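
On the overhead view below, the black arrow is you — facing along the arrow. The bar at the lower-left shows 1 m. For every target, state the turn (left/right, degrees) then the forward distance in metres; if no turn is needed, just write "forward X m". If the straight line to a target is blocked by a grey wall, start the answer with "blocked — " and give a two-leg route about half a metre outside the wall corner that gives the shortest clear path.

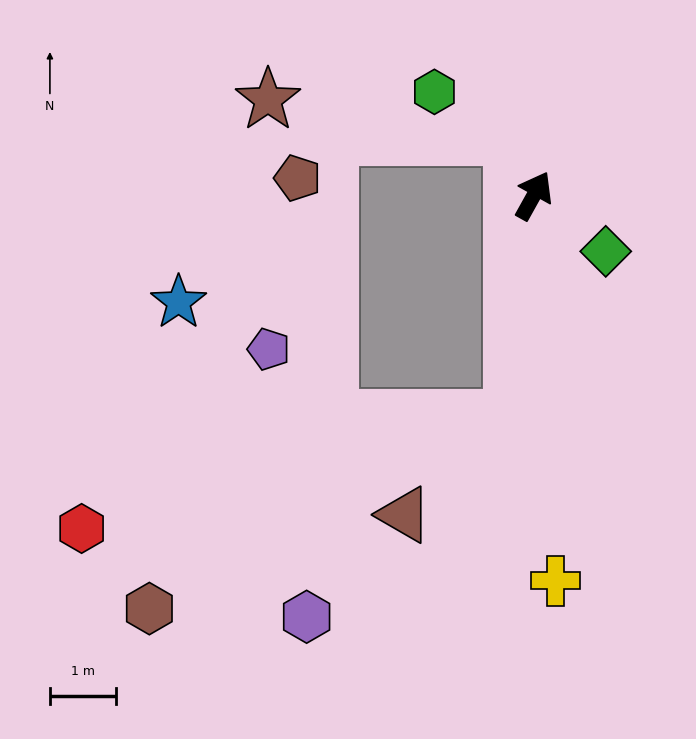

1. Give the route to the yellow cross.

turn right 148°, forward 5.8 m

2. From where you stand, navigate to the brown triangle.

blocked — turn right 157°, forward 3.4 m, then turn right 42°, forward 2.2 m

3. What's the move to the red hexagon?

blocked — turn right 157°, forward 3.4 m, then turn right 69°, forward 6.7 m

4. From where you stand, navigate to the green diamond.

turn right 99°, forward 1.4 m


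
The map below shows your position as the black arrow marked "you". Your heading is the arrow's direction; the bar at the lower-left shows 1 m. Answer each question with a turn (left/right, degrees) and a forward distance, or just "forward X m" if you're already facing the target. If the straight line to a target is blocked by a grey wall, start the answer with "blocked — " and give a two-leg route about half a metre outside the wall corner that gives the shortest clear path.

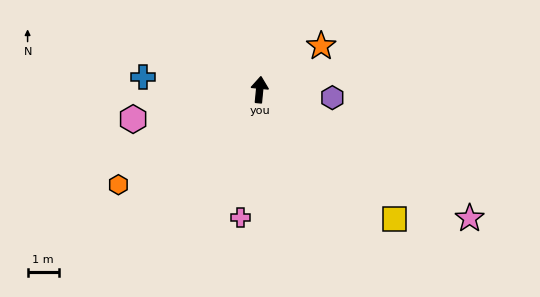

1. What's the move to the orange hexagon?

turn left 129°, forward 5.5 m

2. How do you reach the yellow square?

turn right 128°, forward 6.0 m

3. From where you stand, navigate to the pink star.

turn right 116°, forward 8.0 m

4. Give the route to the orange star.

turn right 49°, forward 2.4 m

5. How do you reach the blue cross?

turn left 89°, forward 3.8 m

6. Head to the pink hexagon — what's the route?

turn left 109°, forward 4.2 m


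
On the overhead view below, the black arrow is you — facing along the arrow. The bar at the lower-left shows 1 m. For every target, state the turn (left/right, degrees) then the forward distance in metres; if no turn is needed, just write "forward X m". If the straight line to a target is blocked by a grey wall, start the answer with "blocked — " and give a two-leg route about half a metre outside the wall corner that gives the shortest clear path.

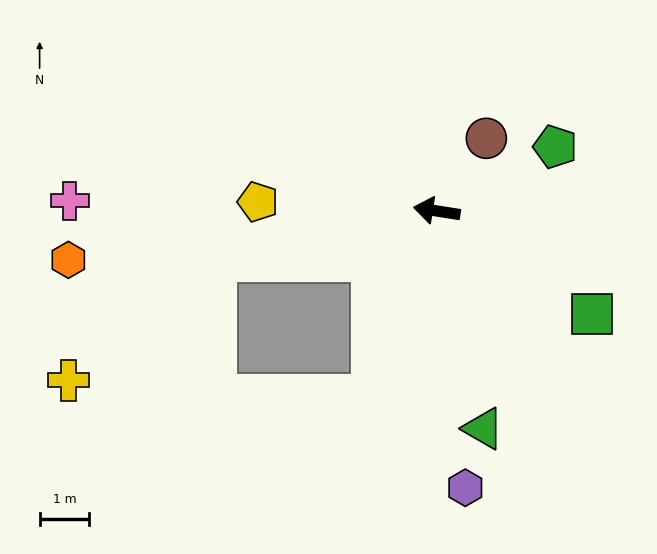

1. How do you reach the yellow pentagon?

turn left 6°, forward 3.6 m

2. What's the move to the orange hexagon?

turn left 17°, forward 7.5 m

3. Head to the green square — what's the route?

turn left 155°, forward 3.7 m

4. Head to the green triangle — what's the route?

turn left 111°, forward 4.5 m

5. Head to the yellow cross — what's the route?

blocked — turn left 22°, forward 4.6 m, then turn left 26°, forward 3.8 m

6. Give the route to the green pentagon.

turn right 143°, forward 2.7 m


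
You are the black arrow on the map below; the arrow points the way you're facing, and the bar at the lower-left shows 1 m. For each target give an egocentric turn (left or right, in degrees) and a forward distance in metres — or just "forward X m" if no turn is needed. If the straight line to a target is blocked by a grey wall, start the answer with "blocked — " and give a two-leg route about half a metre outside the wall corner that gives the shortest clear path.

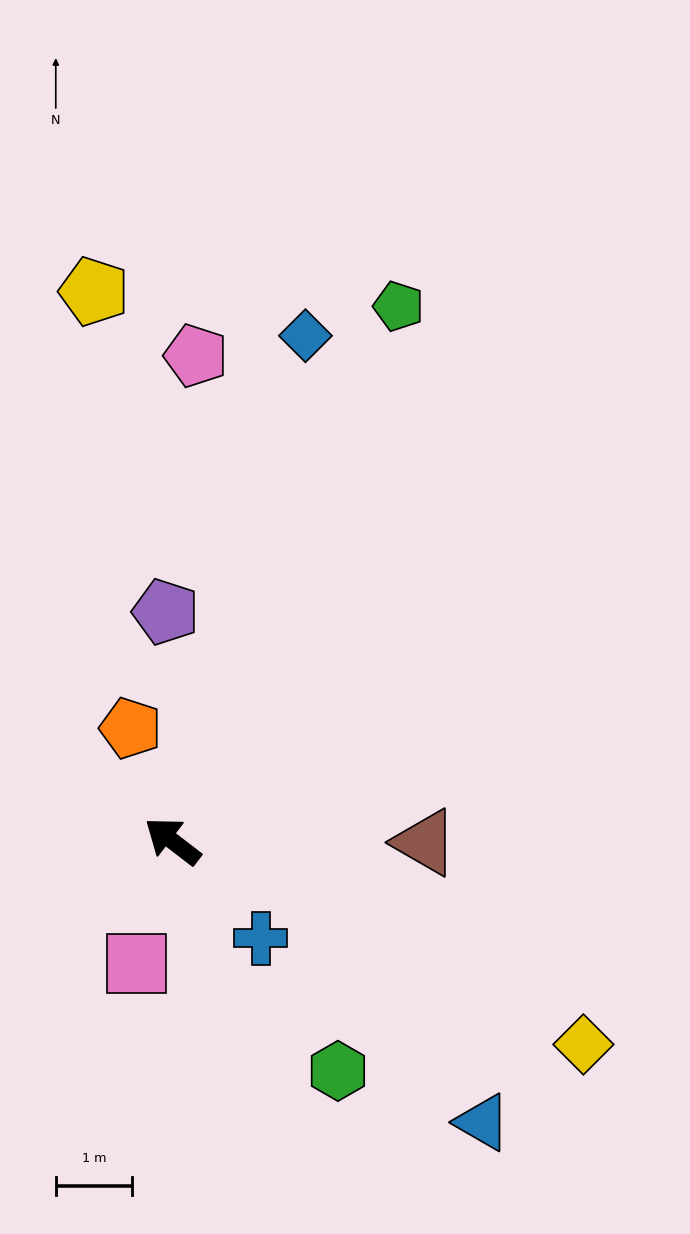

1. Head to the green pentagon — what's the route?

turn right 75°, forward 7.6 m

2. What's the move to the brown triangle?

turn right 143°, forward 3.3 m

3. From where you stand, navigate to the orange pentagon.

turn right 32°, forward 1.6 m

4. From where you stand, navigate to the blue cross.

turn left 170°, forward 1.7 m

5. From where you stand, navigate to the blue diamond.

turn right 67°, forward 6.9 m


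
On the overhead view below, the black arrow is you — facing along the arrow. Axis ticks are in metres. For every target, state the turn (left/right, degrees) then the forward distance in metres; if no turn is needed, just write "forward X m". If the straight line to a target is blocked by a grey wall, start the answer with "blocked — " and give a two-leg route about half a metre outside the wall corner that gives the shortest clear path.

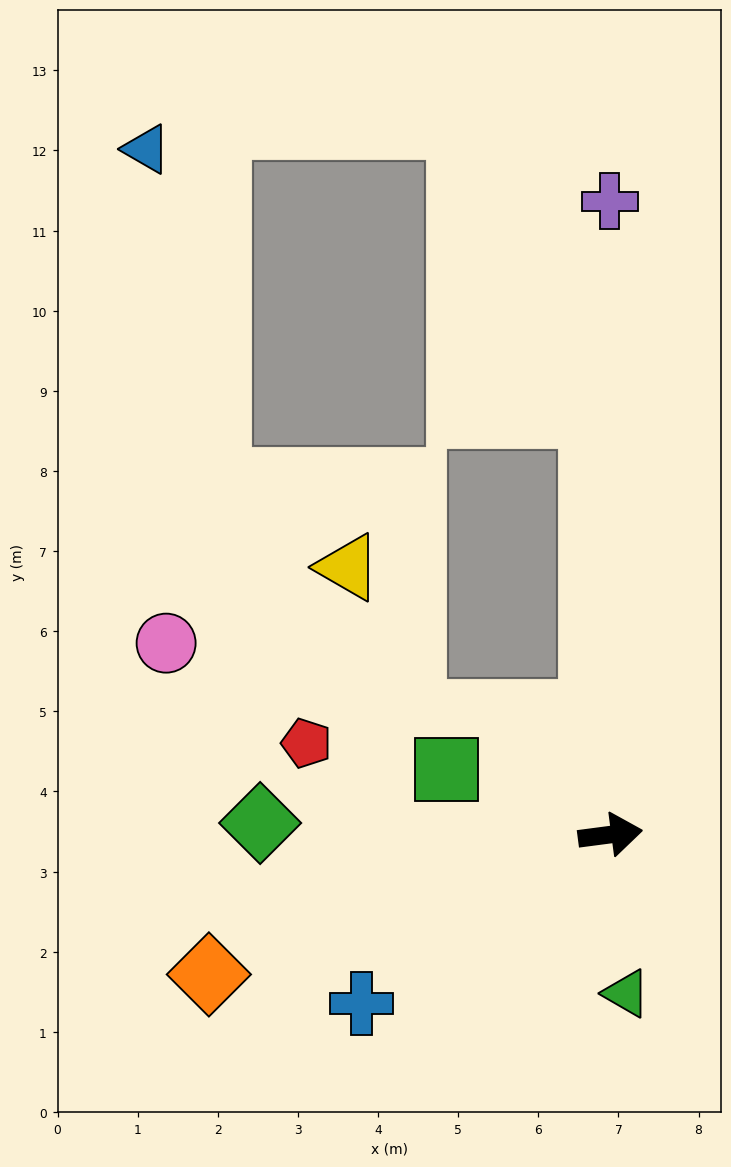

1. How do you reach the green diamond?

turn left 171°, forward 4.4 m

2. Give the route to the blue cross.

turn right 153°, forward 3.8 m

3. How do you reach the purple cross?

turn left 83°, forward 7.9 m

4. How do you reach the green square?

turn left 151°, forward 2.2 m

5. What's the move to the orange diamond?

turn right 168°, forward 5.3 m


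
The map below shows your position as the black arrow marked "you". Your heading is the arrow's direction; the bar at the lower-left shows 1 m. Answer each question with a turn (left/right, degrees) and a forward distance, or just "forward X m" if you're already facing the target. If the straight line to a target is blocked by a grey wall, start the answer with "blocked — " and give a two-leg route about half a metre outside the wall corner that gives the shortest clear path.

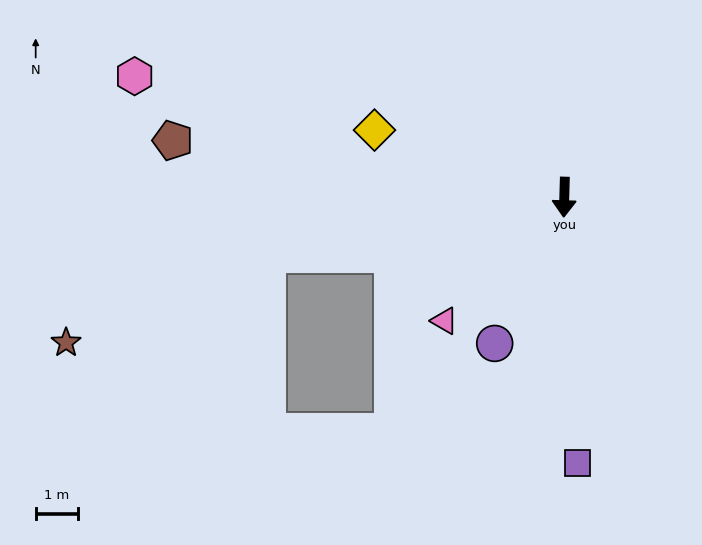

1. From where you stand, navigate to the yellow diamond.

turn right 108°, forward 4.8 m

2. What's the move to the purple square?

turn left 5°, forward 6.3 m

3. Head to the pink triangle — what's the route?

turn right 42°, forward 4.1 m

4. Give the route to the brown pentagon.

turn right 97°, forward 9.4 m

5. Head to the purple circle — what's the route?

turn right 24°, forward 3.8 m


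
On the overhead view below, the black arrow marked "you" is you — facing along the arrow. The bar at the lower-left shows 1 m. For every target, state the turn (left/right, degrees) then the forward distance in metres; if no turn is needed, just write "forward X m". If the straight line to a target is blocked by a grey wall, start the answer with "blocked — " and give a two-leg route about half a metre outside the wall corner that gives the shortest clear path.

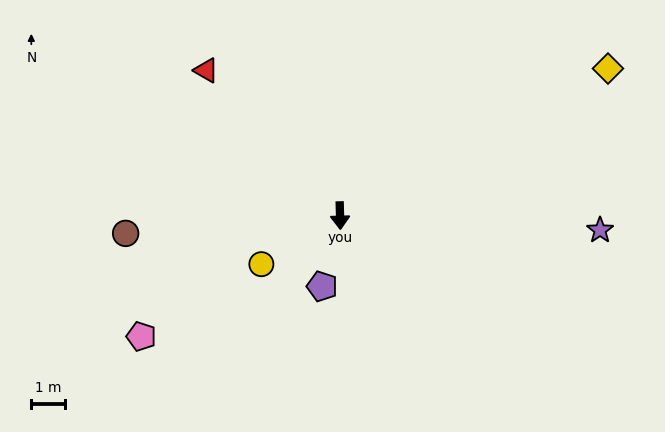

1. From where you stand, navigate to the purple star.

turn left 85°, forward 7.6 m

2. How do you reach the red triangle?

turn right 139°, forward 5.8 m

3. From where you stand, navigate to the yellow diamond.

turn left 117°, forward 9.0 m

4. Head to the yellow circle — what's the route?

turn right 60°, forward 2.7 m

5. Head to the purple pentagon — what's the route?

turn right 16°, forward 2.1 m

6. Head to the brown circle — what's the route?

turn right 87°, forward 6.3 m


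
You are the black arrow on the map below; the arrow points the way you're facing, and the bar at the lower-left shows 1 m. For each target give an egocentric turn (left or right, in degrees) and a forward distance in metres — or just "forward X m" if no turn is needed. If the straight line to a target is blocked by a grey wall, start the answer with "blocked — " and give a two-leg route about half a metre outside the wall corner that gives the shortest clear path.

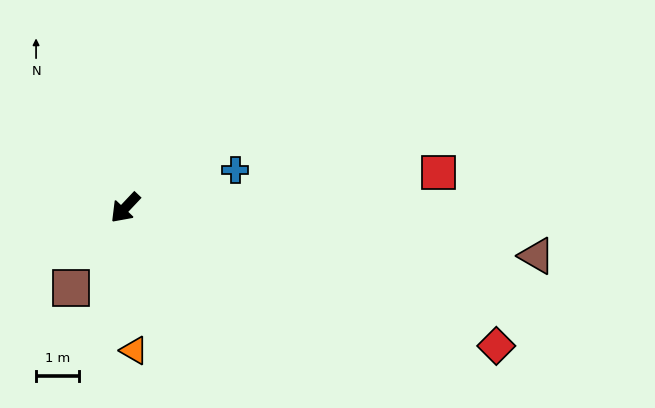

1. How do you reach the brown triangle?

turn left 127°, forward 9.7 m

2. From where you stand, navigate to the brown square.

turn left 9°, forward 2.3 m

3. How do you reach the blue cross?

turn left 152°, forward 2.7 m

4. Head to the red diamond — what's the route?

turn left 113°, forward 9.2 m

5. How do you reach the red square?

turn left 140°, forward 7.4 m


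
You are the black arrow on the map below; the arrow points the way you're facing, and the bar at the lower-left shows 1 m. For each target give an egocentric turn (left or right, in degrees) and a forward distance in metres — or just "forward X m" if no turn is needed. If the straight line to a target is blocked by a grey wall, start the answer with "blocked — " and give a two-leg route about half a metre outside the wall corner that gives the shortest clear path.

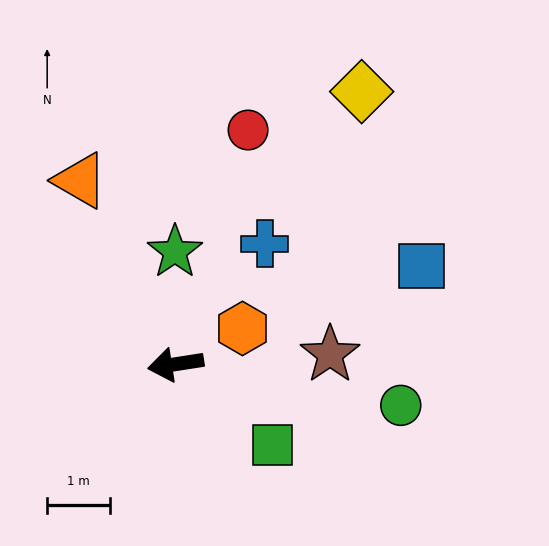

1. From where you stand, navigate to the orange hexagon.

turn right 161°, forward 1.2 m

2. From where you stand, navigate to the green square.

turn left 131°, forward 2.0 m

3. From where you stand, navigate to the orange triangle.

turn right 71°, forward 3.3 m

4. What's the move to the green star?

turn right 99°, forward 1.8 m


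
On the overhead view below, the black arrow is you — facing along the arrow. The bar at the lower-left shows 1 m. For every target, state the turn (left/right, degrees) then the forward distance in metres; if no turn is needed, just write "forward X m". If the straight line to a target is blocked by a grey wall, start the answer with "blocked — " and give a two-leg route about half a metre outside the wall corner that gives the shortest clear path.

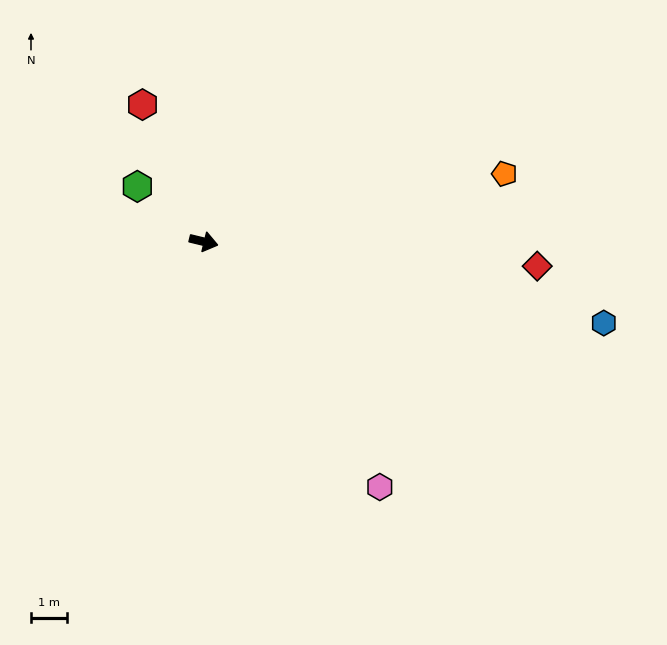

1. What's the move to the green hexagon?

turn left 154°, forward 2.4 m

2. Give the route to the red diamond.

turn left 9°, forward 9.2 m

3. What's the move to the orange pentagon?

turn left 26°, forward 8.5 m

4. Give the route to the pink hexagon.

turn right 41°, forward 8.3 m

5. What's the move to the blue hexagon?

turn left 2°, forward 11.2 m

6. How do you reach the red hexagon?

turn left 128°, forward 4.1 m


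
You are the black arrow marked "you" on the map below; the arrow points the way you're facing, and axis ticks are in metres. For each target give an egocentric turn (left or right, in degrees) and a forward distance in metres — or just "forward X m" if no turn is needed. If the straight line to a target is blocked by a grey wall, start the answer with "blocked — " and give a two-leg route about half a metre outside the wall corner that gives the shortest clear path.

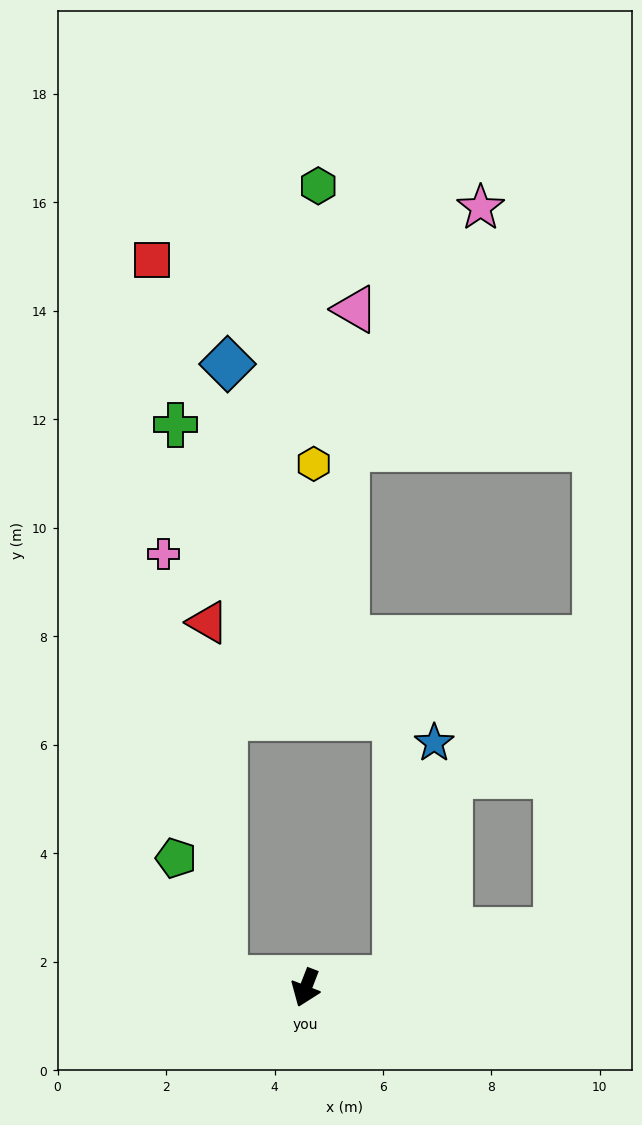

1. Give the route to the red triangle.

blocked — turn right 76°, forward 1.5 m, then turn right 80°, forward 6.6 m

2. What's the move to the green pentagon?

blocked — turn right 76°, forward 1.5 m, then turn right 61°, forward 2.4 m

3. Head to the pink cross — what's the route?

blocked — turn right 76°, forward 1.5 m, then turn right 75°, forward 7.9 m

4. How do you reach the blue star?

blocked — turn left 117°, forward 1.7 m, then turn left 75°, forward 4.4 m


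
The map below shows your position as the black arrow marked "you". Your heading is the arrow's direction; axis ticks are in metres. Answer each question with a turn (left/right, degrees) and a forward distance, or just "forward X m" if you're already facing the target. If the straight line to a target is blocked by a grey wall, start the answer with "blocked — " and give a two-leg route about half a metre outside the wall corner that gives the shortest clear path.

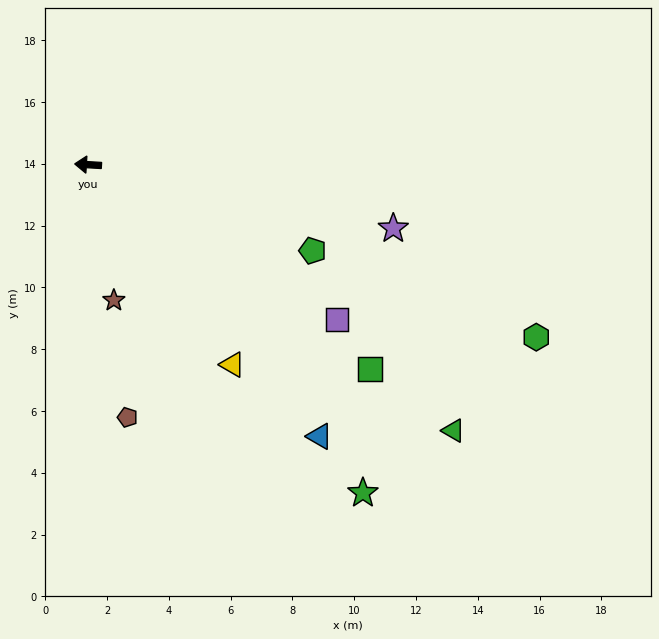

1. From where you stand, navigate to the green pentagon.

turn left 162°, forward 7.8 m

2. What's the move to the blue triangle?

turn left 134°, forward 11.6 m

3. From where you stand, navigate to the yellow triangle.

turn left 129°, forward 8.0 m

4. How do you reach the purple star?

turn left 172°, forward 10.1 m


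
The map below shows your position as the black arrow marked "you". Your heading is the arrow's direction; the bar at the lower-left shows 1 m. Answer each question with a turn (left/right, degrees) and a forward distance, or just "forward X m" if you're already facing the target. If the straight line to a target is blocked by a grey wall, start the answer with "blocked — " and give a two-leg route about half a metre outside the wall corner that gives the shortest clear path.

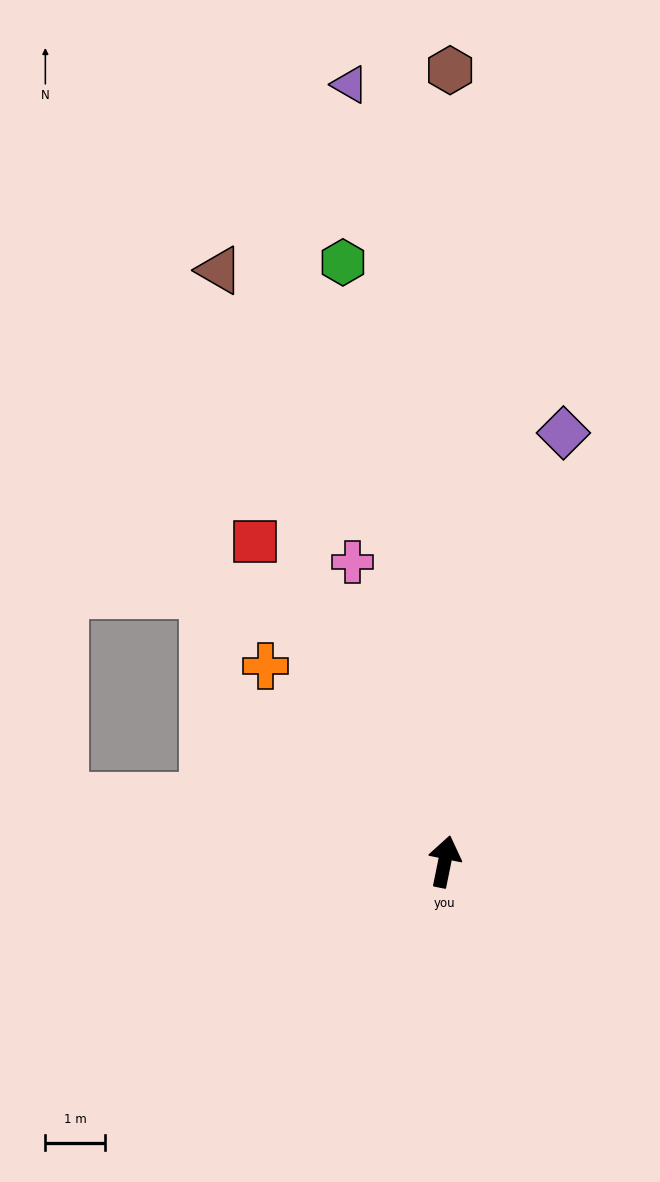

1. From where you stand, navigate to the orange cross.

turn left 54°, forward 4.4 m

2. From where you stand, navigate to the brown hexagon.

turn left 11°, forward 13.2 m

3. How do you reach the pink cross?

turn left 29°, forward 5.2 m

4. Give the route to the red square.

turn left 42°, forward 6.2 m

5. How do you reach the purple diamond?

turn right 4°, forward 7.4 m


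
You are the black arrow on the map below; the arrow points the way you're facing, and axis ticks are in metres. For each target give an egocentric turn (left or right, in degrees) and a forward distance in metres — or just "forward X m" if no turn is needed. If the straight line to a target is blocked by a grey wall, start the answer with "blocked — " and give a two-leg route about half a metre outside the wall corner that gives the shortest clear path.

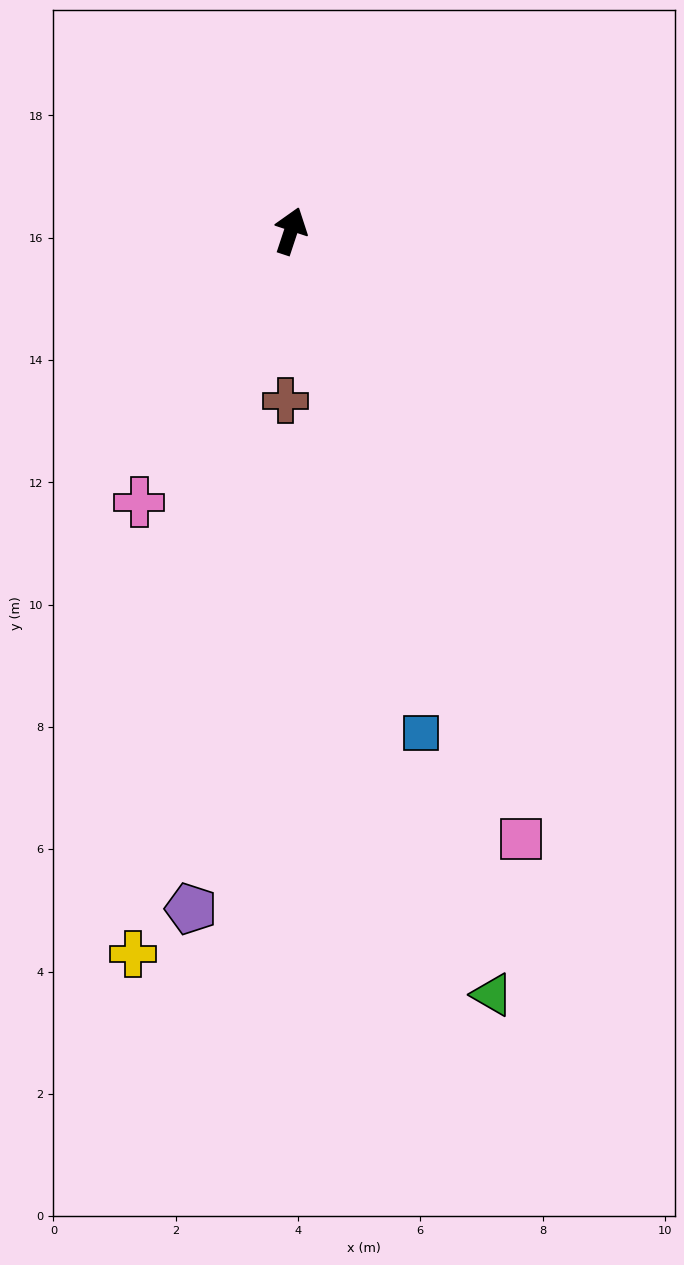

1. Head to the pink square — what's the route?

turn right 141°, forward 10.6 m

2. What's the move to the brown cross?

turn right 164°, forward 2.8 m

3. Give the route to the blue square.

turn right 147°, forward 8.5 m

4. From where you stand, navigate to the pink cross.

turn left 169°, forward 5.1 m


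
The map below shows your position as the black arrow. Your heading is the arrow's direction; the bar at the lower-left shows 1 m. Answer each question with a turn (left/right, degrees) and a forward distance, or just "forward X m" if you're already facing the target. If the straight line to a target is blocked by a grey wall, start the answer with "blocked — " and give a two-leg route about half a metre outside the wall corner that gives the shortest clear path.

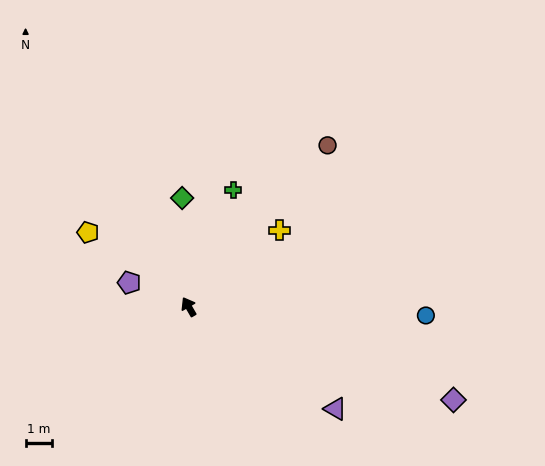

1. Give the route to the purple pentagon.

turn left 38°, forward 2.4 m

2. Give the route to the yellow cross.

turn right 80°, forward 4.5 m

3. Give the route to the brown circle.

turn right 71°, forward 8.0 m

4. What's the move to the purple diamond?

turn right 140°, forward 10.6 m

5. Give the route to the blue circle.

turn right 122°, forward 8.9 m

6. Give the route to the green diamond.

turn right 27°, forward 4.1 m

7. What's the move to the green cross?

turn right 51°, forward 4.7 m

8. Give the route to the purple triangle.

turn right 155°, forward 6.7 m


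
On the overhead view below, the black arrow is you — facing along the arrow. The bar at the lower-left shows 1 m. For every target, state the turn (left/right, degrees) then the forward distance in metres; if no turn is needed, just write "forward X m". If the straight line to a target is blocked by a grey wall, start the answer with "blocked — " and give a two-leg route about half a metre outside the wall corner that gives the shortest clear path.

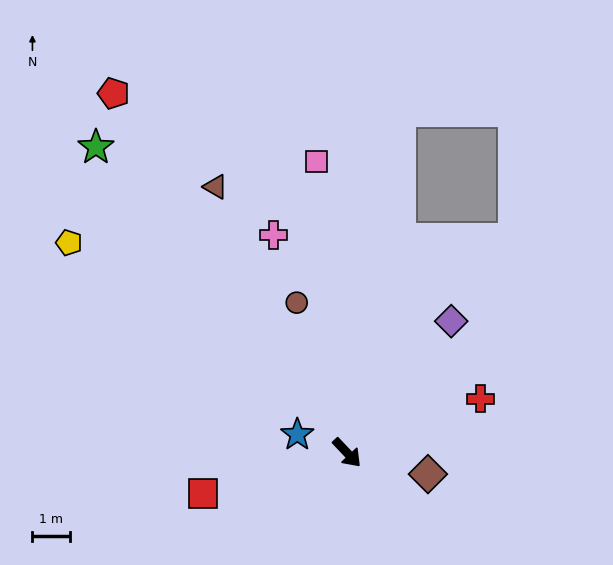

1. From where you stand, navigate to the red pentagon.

turn left 170°, forward 11.4 m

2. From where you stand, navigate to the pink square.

turn left 143°, forward 7.8 m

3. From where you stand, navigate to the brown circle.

turn left 155°, forward 4.2 m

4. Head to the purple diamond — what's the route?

turn left 98°, forward 4.5 m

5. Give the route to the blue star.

turn right 153°, forward 1.4 m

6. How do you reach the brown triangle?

turn left 163°, forward 7.9 m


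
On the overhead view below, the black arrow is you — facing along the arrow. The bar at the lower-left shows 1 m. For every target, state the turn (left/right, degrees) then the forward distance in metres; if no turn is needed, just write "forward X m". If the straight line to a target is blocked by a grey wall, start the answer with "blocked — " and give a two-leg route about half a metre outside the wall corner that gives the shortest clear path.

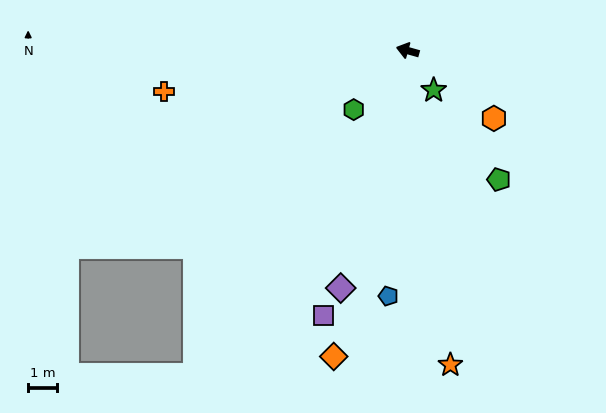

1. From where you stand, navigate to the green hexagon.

turn left 63°, forward 2.7 m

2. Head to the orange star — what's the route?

turn left 113°, forward 10.8 m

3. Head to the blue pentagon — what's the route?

turn left 101°, forward 8.4 m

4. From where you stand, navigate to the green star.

turn left 139°, forward 1.6 m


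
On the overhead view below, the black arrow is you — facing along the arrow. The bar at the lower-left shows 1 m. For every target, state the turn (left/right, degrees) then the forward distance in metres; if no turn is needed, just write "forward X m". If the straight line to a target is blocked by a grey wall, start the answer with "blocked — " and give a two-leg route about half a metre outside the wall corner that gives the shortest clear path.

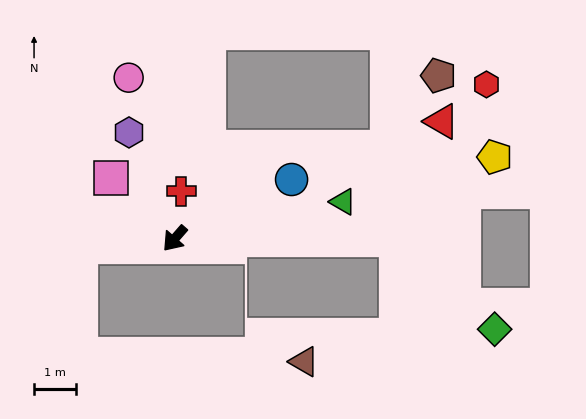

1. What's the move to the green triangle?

turn left 143°, forward 4.1 m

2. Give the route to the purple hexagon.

turn right 116°, forward 2.8 m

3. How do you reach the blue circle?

turn left 158°, forward 3.1 m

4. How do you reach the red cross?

turn right 147°, forward 1.1 m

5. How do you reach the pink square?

turn right 92°, forward 2.1 m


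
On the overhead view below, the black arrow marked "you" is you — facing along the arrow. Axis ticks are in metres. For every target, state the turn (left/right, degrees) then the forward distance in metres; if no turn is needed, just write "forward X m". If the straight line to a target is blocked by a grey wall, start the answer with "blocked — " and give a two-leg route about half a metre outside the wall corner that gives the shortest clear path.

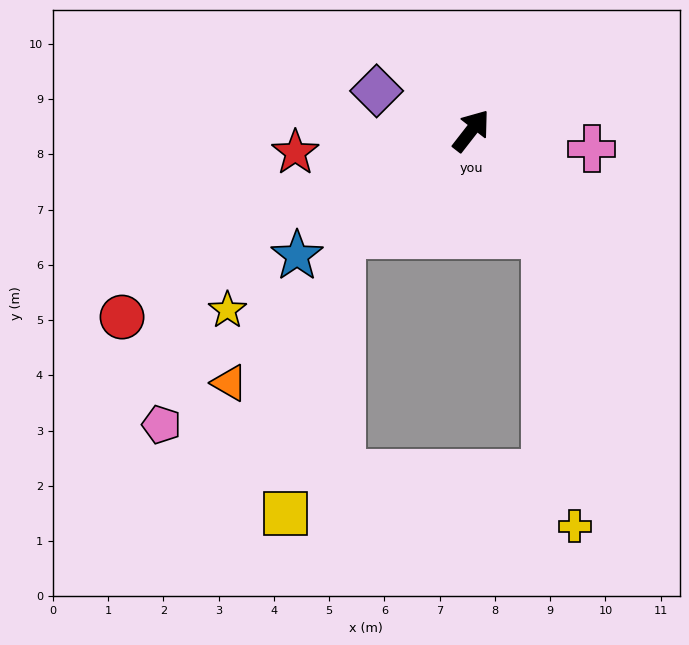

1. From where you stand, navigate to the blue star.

turn left 164°, forward 3.9 m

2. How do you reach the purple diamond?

turn left 105°, forward 1.9 m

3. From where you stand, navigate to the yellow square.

blocked — turn left 167°, forward 3.0 m, then turn left 40°, forward 5.1 m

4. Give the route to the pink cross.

turn right 61°, forward 2.2 m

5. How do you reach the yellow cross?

blocked — turn right 107°, forward 2.3 m, then turn right 29°, forward 5.3 m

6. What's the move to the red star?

turn left 135°, forward 3.2 m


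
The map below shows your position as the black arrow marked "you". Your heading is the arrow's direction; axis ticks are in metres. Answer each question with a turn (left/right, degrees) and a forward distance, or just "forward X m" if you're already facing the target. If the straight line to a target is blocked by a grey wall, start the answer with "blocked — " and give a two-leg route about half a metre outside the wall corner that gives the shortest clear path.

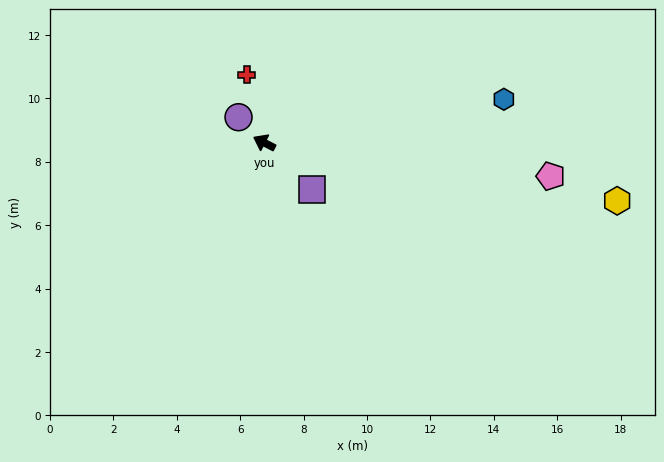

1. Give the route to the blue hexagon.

turn right 143°, forward 7.7 m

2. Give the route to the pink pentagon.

turn right 159°, forward 9.1 m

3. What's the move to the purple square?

turn left 163°, forward 2.1 m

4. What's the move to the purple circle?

turn right 18°, forward 1.1 m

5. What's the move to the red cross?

turn right 48°, forward 2.2 m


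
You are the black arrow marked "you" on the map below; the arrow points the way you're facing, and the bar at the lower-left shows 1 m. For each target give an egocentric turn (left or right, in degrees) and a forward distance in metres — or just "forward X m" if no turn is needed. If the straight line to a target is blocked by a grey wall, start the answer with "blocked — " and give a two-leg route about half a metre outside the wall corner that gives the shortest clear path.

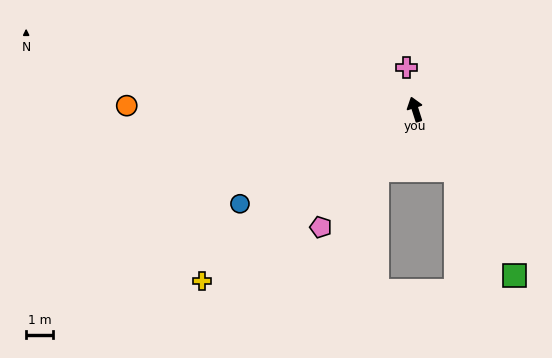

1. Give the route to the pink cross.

turn right 6°, forward 1.6 m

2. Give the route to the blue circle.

turn left 101°, forward 7.3 m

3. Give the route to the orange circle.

turn left 72°, forward 10.6 m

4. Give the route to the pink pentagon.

turn left 124°, forward 5.5 m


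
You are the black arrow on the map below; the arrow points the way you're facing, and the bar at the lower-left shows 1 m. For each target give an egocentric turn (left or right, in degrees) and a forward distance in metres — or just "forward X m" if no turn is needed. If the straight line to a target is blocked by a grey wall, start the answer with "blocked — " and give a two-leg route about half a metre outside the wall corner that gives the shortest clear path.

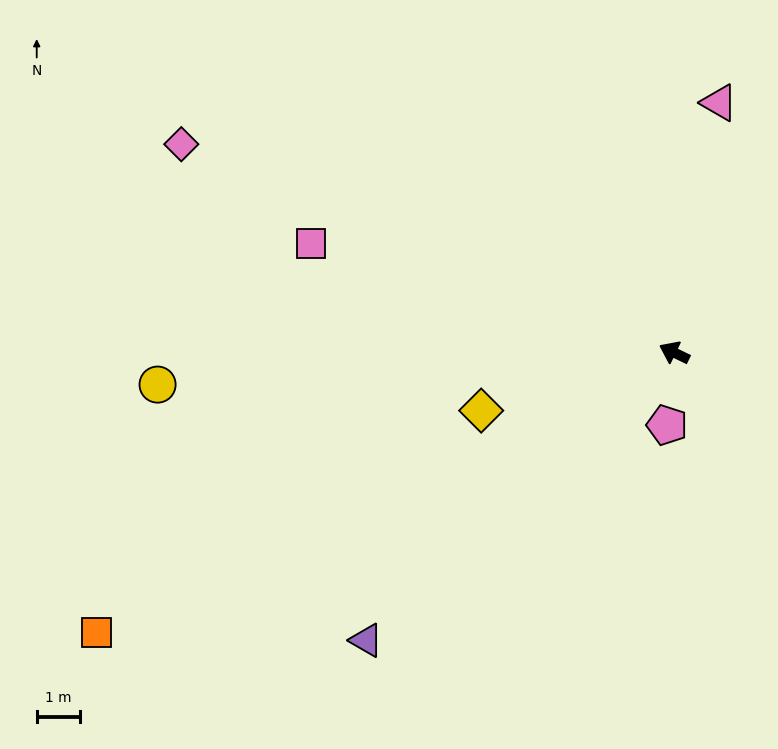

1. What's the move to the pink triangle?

turn right 74°, forward 5.9 m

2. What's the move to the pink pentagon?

turn left 110°, forward 1.7 m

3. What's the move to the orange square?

turn left 52°, forward 15.0 m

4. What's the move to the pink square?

turn left 9°, forward 8.8 m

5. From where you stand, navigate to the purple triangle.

turn left 69°, forward 9.8 m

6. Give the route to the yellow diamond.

turn left 42°, forward 4.7 m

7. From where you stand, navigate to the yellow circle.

turn left 29°, forward 12.1 m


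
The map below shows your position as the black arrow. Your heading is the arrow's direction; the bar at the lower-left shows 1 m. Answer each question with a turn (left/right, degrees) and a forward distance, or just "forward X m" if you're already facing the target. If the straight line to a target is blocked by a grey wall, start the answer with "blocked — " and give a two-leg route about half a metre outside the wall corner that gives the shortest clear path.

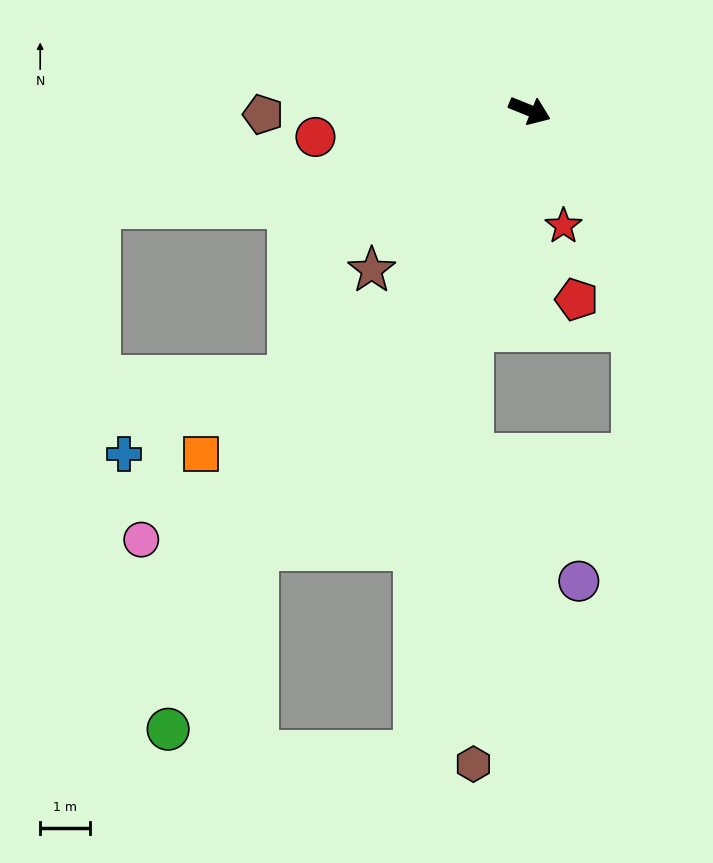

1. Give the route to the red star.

turn right 52°, forward 2.4 m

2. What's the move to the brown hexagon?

blocked — turn right 83°, forward 4.5 m, then turn left 15°, forward 8.6 m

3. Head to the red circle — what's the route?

turn right 151°, forward 4.3 m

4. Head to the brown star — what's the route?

turn right 113°, forward 4.5 m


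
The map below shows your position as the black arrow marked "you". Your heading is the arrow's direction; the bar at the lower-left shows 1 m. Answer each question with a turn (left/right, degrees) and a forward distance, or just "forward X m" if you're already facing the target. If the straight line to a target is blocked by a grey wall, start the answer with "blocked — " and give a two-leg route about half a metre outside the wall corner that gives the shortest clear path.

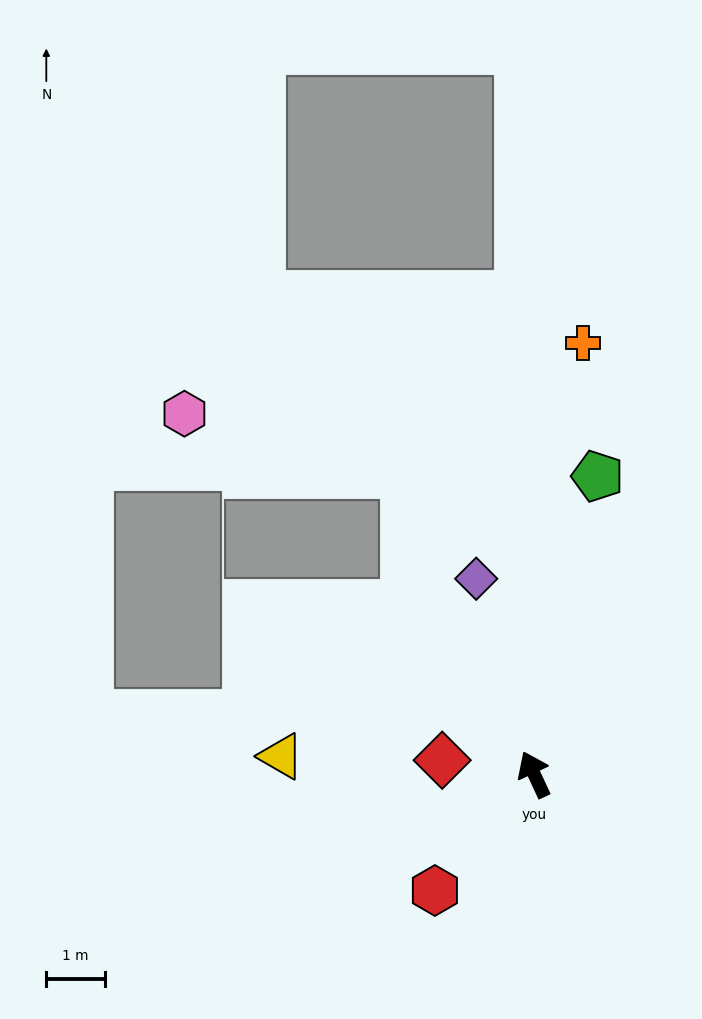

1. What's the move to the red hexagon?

turn left 114°, forward 2.6 m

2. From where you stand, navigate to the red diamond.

turn left 56°, forward 1.6 m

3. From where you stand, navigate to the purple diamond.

turn right 8°, forward 3.5 m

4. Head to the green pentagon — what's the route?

turn right 37°, forward 5.2 m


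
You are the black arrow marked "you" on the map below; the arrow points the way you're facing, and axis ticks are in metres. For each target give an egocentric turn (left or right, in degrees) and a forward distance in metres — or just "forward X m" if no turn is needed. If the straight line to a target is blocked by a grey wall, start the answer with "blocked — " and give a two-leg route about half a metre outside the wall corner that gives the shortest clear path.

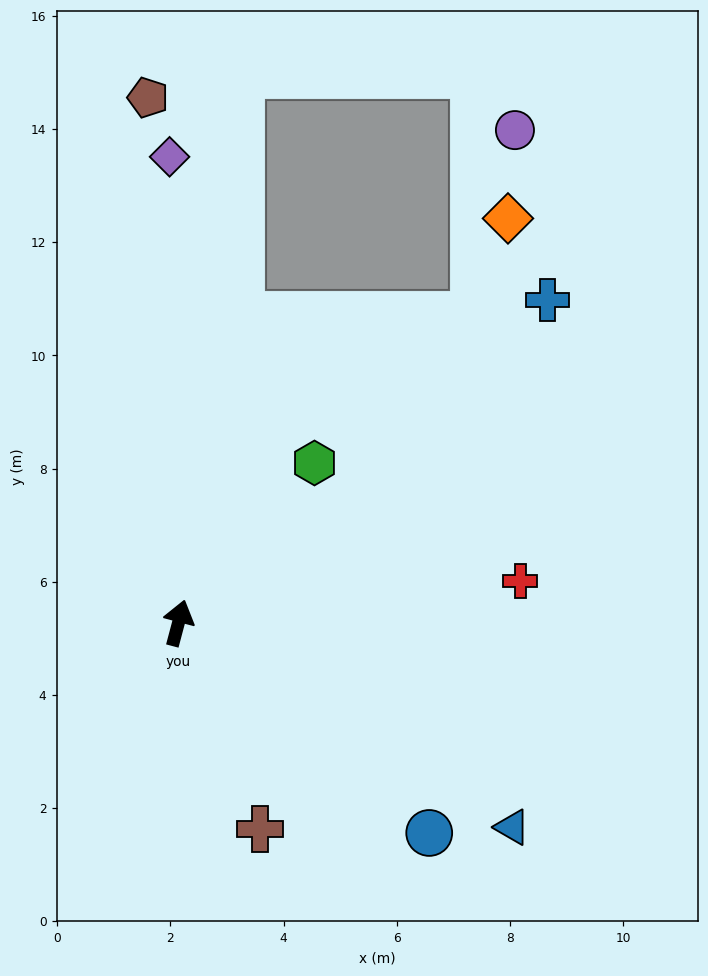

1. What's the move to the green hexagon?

turn right 26°, forward 3.7 m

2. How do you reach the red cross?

turn right 68°, forward 6.1 m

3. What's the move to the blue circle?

turn right 115°, forward 5.8 m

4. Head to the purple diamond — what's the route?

turn left 16°, forward 8.2 m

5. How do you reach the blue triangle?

turn right 107°, forward 6.9 m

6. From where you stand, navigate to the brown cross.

turn right 144°, forward 3.9 m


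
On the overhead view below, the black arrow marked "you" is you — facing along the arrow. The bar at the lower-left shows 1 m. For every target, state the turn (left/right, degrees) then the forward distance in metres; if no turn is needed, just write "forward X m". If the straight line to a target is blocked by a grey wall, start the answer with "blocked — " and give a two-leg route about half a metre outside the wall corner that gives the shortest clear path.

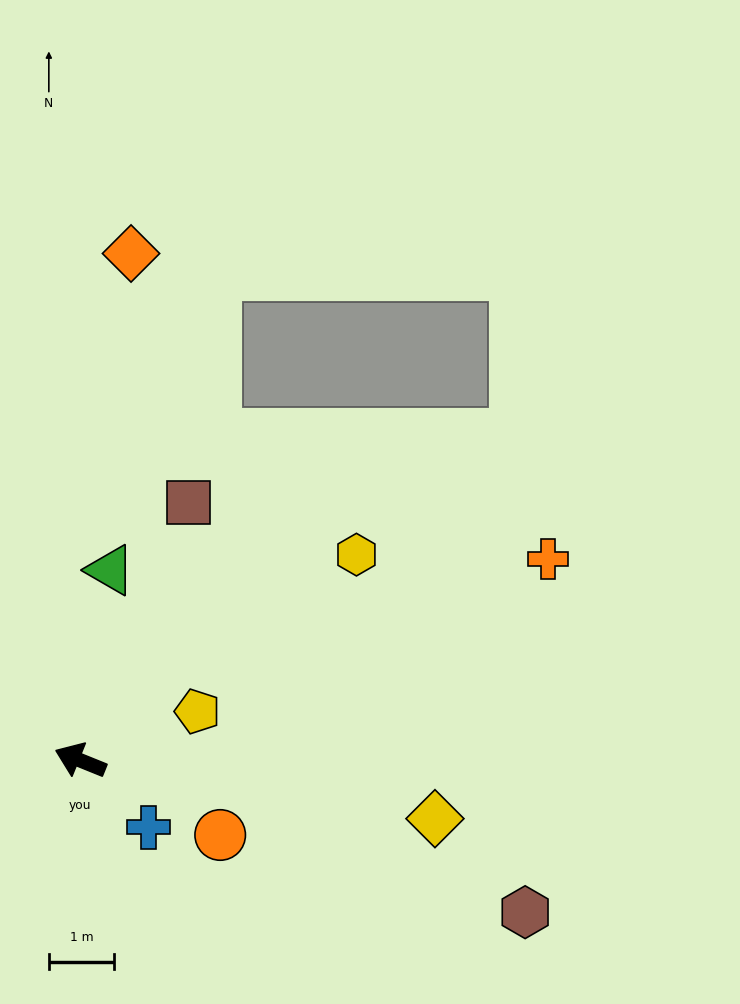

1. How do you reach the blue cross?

turn left 158°, forward 1.5 m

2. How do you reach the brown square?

turn right 91°, forward 4.3 m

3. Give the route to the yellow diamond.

turn right 167°, forward 5.5 m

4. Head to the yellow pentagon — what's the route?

turn right 135°, forward 2.0 m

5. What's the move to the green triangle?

turn right 77°, forward 3.0 m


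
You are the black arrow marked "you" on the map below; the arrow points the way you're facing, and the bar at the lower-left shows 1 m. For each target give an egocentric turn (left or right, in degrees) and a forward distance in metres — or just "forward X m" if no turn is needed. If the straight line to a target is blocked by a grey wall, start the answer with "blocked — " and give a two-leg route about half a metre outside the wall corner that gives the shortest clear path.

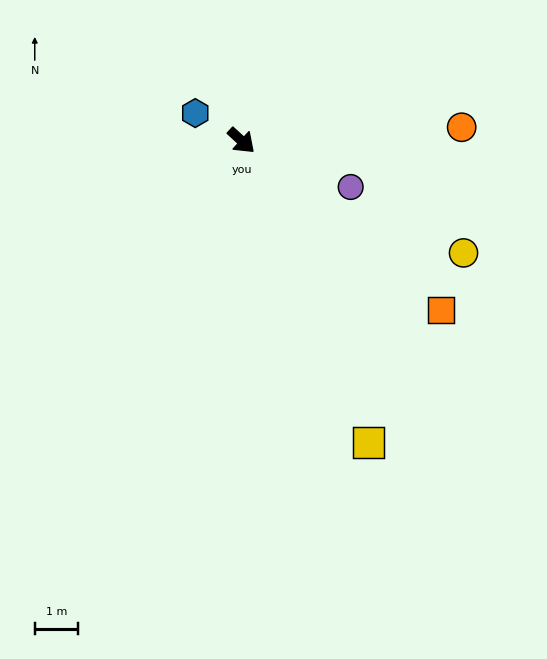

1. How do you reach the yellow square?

turn right 25°, forward 7.6 m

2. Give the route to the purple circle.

turn left 20°, forward 2.8 m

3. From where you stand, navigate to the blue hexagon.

turn right 168°, forward 1.3 m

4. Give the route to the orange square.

turn left 2°, forward 6.1 m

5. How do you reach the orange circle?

turn left 46°, forward 5.1 m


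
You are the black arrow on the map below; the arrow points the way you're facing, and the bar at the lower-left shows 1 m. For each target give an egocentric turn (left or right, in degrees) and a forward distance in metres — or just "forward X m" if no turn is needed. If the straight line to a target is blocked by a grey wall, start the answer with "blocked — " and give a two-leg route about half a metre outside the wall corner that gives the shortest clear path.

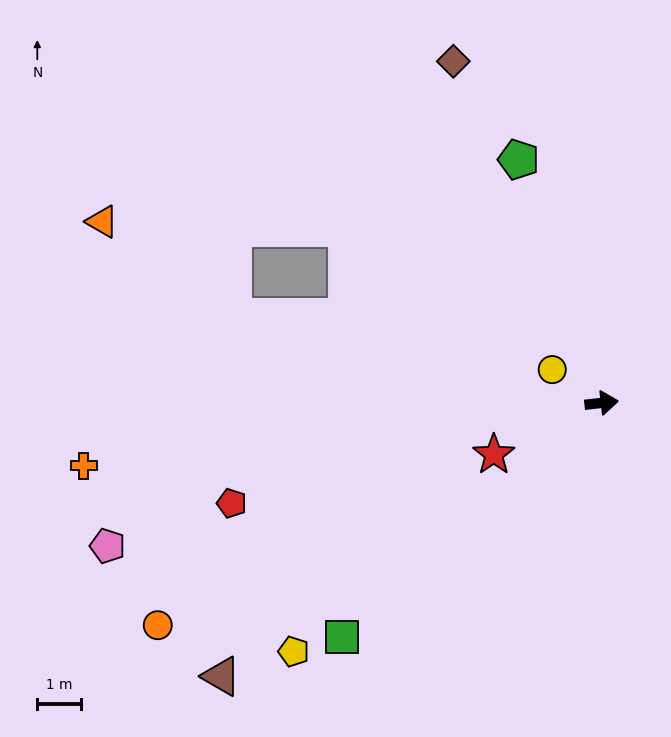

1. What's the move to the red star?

turn right 161°, forward 2.7 m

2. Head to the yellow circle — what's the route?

turn left 140°, forward 1.4 m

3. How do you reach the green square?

turn right 144°, forward 7.9 m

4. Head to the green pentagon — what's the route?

turn left 102°, forward 5.8 m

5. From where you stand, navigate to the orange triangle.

blocked — turn left 161°, forward 8.6 m, then turn right 24°, forward 3.7 m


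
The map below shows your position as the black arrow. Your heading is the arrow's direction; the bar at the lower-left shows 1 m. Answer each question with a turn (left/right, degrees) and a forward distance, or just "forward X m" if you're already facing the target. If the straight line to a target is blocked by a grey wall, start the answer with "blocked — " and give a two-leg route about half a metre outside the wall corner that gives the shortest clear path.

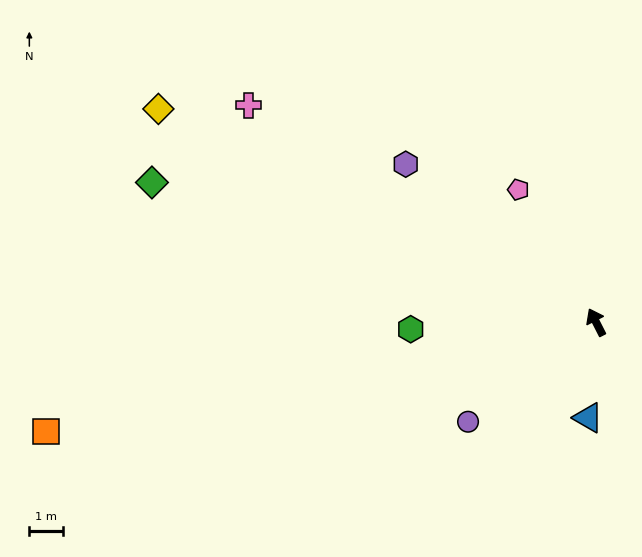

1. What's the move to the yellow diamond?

turn left 37°, forward 14.5 m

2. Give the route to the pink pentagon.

turn left 3°, forward 4.6 m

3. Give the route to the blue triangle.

turn left 148°, forward 2.9 m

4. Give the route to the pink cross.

turn left 31°, forward 12.2 m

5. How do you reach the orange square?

turn left 74°, forward 16.7 m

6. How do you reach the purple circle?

turn left 101°, forward 4.8 m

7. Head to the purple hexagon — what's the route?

turn left 23°, forward 7.4 m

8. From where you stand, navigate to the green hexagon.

turn left 65°, forward 5.5 m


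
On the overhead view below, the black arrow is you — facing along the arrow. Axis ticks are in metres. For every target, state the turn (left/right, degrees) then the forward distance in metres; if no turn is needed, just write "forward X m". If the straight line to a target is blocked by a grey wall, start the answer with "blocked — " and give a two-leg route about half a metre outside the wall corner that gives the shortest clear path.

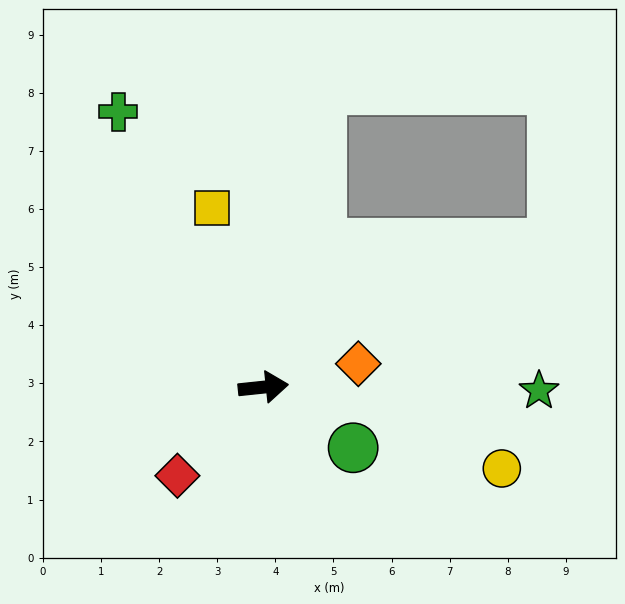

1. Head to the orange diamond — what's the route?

turn left 8°, forward 1.7 m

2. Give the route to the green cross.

turn left 112°, forward 5.4 m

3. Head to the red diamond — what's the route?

turn right 140°, forward 2.1 m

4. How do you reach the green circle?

turn right 40°, forward 1.9 m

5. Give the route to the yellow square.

turn left 100°, forward 3.2 m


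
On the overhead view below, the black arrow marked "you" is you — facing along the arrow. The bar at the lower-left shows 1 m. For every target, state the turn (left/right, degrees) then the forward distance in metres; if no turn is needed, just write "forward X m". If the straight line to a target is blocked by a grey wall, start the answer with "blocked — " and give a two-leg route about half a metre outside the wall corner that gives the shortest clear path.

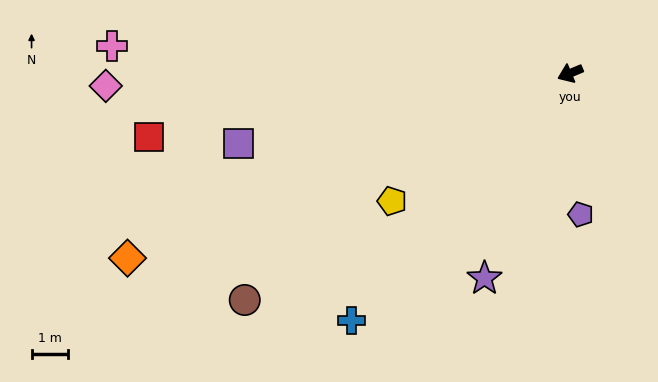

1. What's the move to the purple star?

turn left 45°, forward 6.2 m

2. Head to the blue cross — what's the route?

turn left 26°, forward 9.2 m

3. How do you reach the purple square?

turn right 11°, forward 9.4 m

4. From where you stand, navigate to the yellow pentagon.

turn left 13°, forward 6.1 m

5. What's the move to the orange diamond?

forward 13.3 m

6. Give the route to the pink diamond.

turn right 21°, forward 12.9 m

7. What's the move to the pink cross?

turn right 26°, forward 12.7 m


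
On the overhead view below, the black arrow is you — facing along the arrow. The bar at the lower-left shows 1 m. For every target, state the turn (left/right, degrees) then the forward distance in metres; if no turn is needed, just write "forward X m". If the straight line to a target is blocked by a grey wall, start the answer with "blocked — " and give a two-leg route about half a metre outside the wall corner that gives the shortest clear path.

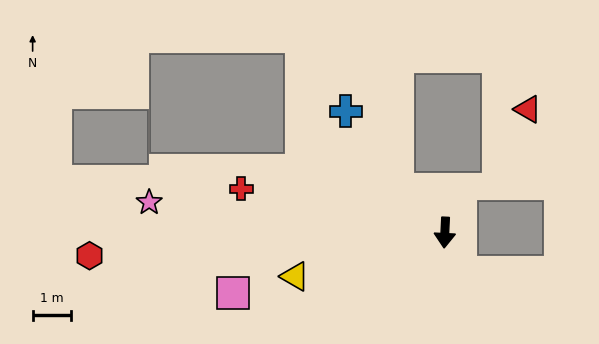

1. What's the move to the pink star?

turn right 93°, forward 7.8 m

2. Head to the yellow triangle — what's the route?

turn right 71°, forward 4.1 m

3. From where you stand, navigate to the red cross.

turn right 99°, forward 5.5 m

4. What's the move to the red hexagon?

turn right 84°, forward 9.4 m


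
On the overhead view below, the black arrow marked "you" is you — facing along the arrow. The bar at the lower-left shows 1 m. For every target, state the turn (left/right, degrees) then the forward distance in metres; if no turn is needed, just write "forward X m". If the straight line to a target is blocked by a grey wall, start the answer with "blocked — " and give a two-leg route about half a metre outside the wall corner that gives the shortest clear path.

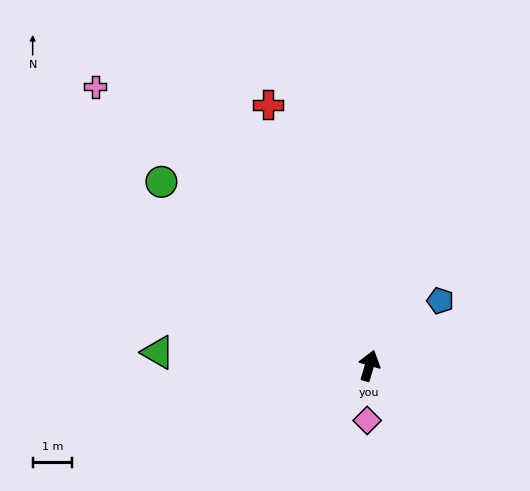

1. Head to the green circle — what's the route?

turn left 65°, forward 7.0 m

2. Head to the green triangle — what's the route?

turn left 103°, forward 5.4 m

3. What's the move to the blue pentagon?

turn right 31°, forward 2.4 m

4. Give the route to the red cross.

turn left 38°, forward 7.1 m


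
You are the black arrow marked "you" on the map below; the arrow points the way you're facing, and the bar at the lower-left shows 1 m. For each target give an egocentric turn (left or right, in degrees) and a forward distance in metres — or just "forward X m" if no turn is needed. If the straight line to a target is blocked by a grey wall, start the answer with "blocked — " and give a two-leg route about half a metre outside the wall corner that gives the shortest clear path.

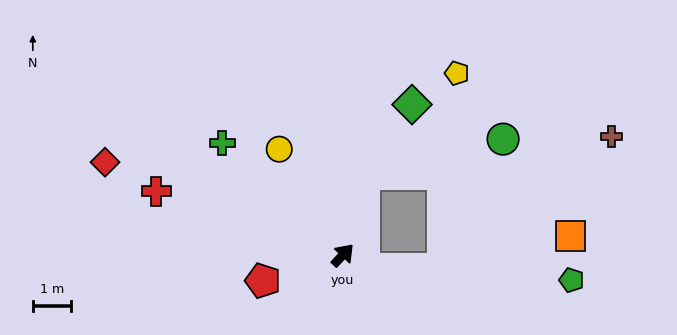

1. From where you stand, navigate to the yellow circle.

turn left 74°, forward 3.3 m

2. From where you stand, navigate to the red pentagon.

turn left 151°, forward 2.2 m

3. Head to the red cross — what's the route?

turn left 114°, forward 5.2 m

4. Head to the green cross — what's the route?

turn left 90°, forward 4.4 m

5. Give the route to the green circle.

blocked — turn left 29°, forward 2.2 m, then turn right 62°, forward 3.8 m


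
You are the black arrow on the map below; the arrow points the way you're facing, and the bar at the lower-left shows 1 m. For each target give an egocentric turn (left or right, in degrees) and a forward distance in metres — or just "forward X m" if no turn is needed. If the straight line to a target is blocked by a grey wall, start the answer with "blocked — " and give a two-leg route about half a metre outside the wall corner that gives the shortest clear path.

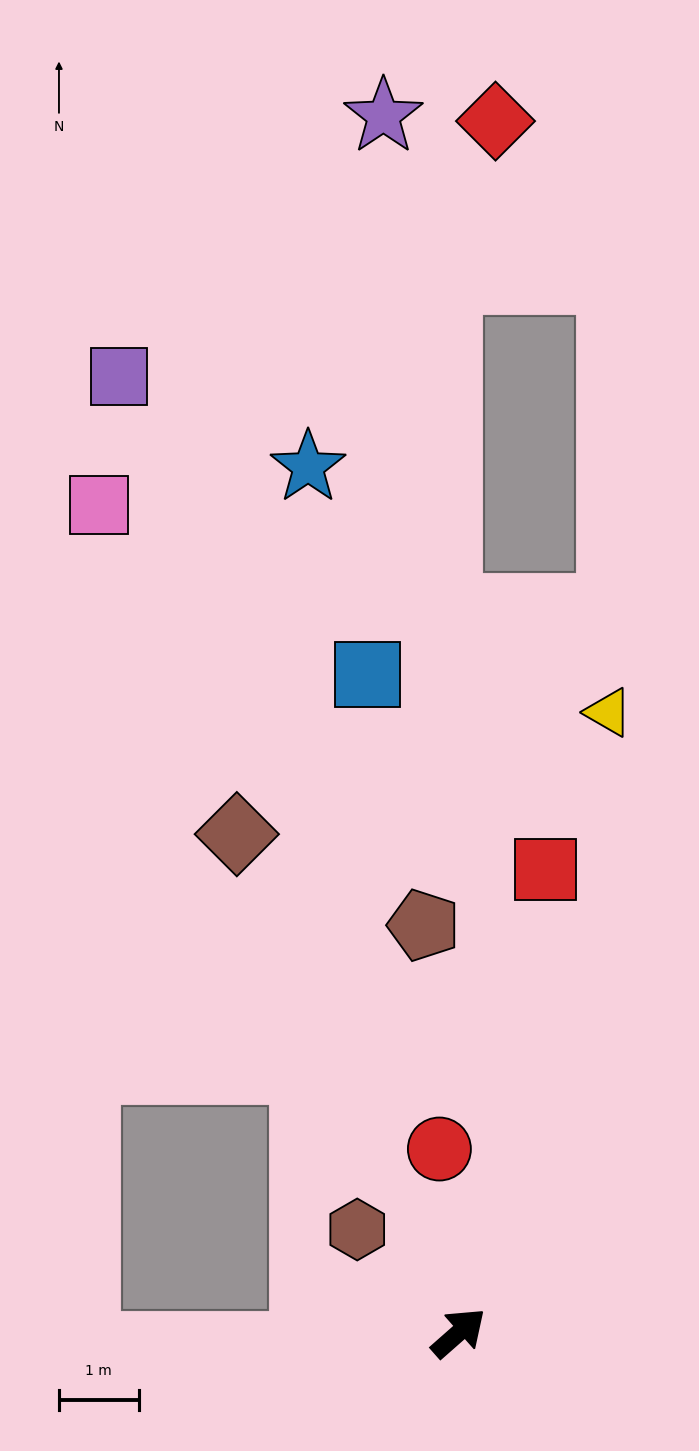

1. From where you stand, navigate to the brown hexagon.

turn left 93°, forward 1.8 m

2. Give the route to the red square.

turn left 38°, forward 5.9 m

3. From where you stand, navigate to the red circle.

turn left 55°, forward 2.3 m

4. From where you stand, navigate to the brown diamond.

turn left 73°, forward 6.8 m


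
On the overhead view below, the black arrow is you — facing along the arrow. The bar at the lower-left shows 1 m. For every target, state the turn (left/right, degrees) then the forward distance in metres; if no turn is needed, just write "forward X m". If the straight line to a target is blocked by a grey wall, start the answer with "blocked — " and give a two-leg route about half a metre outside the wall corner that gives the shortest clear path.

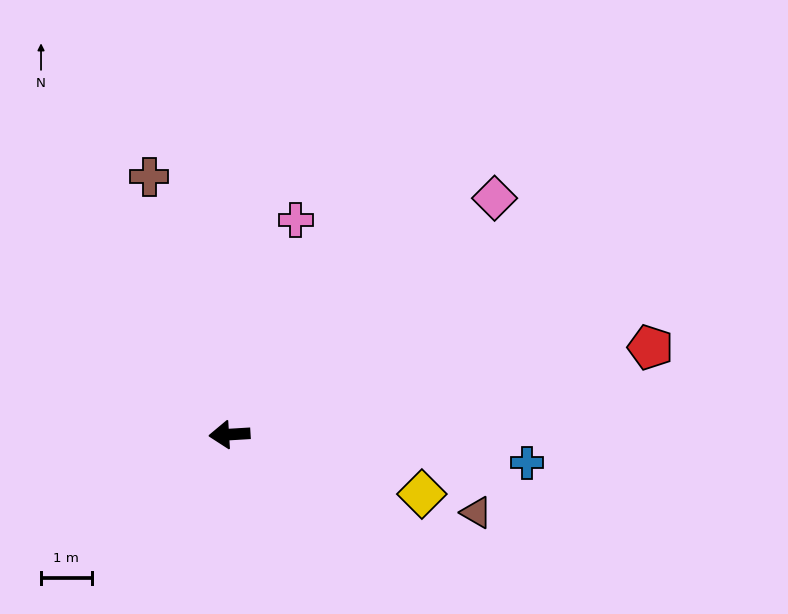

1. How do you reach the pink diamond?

turn right 142°, forward 7.0 m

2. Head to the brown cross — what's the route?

turn right 76°, forward 5.3 m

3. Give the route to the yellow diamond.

turn left 159°, forward 4.0 m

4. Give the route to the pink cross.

turn right 111°, forward 4.4 m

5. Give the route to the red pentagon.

turn right 172°, forward 8.5 m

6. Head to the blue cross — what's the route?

turn left 171°, forward 5.9 m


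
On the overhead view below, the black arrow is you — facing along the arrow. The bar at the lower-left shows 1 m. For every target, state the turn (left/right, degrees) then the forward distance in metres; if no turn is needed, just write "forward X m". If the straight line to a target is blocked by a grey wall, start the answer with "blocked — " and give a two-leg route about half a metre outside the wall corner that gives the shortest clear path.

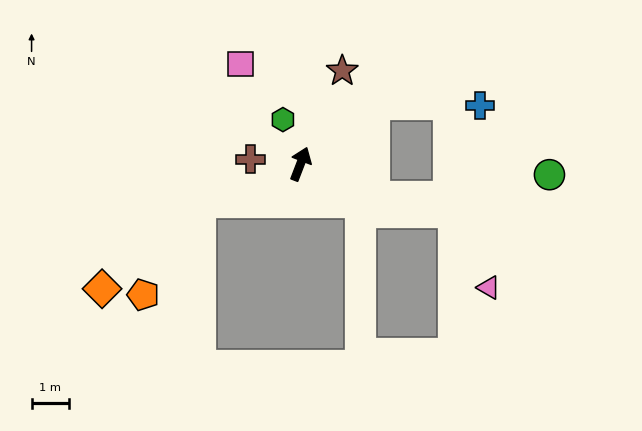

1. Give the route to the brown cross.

turn left 106°, forward 1.3 m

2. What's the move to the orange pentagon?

blocked — turn left 132°, forward 2.9 m, then turn left 37°, forward 2.9 m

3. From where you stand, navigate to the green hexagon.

turn left 43°, forward 1.3 m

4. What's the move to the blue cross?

blocked — turn right 30°, forward 2.5 m, then turn right 40°, forward 2.8 m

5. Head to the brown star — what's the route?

turn right 3°, forward 2.7 m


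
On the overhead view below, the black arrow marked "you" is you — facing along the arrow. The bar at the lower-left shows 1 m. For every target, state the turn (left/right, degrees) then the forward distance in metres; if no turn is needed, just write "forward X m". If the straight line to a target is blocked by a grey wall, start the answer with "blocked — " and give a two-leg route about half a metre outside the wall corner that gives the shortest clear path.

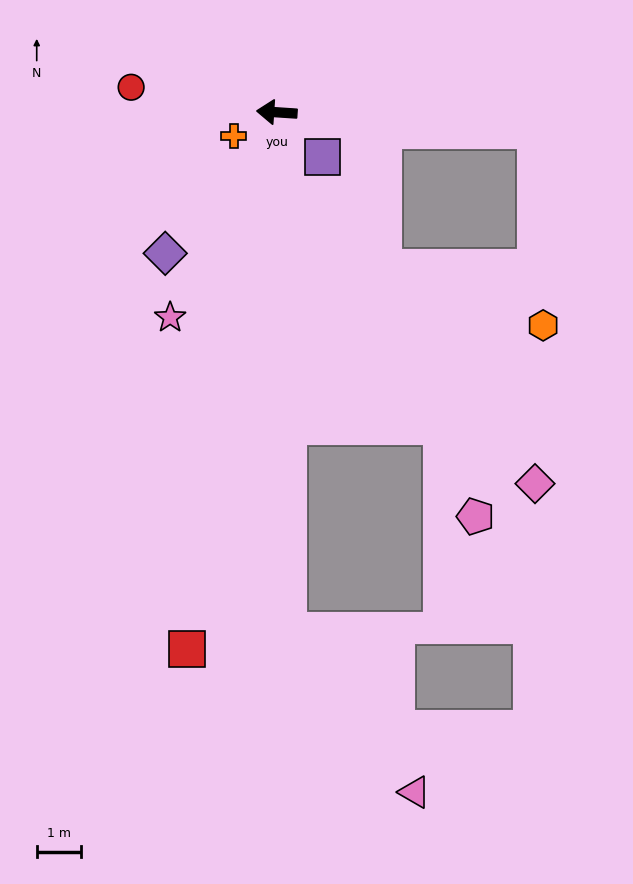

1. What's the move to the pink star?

turn left 66°, forward 5.2 m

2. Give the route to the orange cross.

turn left 33°, forward 1.1 m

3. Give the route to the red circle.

turn right 6°, forward 3.3 m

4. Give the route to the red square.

turn left 84°, forward 12.2 m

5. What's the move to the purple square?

turn left 139°, forward 1.4 m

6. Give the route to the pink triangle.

blocked — turn left 95°, forward 11.6 m, then turn left 37°, forward 4.6 m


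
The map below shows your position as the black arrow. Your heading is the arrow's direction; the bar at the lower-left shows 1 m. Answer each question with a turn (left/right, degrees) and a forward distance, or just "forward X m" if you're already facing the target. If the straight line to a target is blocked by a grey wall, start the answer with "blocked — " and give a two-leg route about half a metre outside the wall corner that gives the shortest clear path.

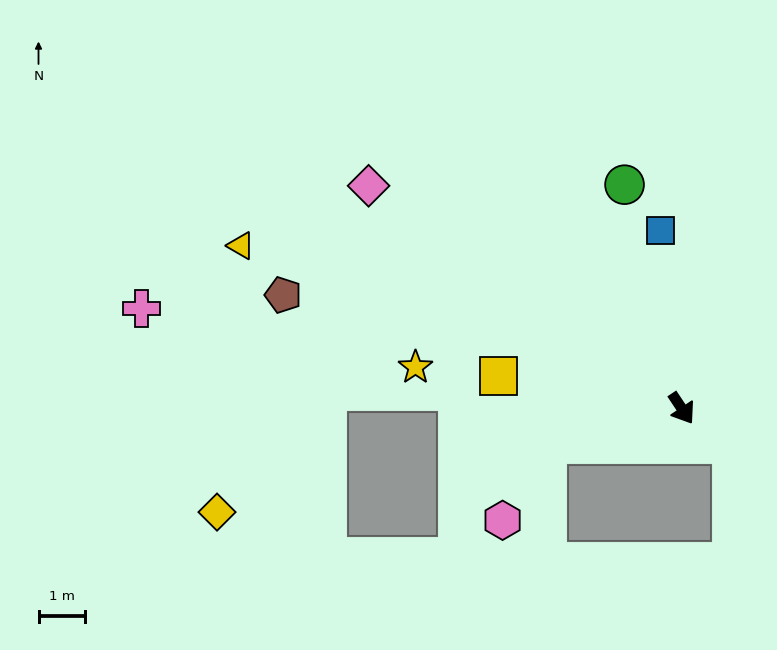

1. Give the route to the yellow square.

turn right 134°, forward 4.0 m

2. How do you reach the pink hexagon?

blocked — turn right 109°, forward 3.0 m, then turn left 45°, forward 1.9 m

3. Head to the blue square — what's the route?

turn left 153°, forward 3.9 m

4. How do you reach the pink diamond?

turn right 159°, forward 8.3 m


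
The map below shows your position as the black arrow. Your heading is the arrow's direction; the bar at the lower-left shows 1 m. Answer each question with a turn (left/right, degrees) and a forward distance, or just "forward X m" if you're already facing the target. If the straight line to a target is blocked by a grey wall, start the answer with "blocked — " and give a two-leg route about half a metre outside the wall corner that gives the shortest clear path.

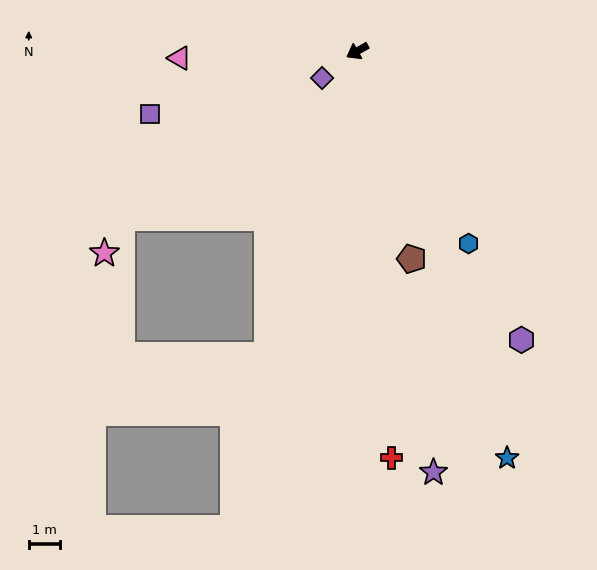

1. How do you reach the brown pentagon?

turn left 75°, forward 7.0 m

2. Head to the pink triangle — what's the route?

turn right 27°, forward 5.8 m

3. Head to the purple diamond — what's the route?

turn left 8°, forward 1.4 m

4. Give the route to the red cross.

turn left 65°, forward 13.3 m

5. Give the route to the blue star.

turn left 81°, forward 14.1 m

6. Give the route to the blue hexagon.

turn left 91°, forward 7.2 m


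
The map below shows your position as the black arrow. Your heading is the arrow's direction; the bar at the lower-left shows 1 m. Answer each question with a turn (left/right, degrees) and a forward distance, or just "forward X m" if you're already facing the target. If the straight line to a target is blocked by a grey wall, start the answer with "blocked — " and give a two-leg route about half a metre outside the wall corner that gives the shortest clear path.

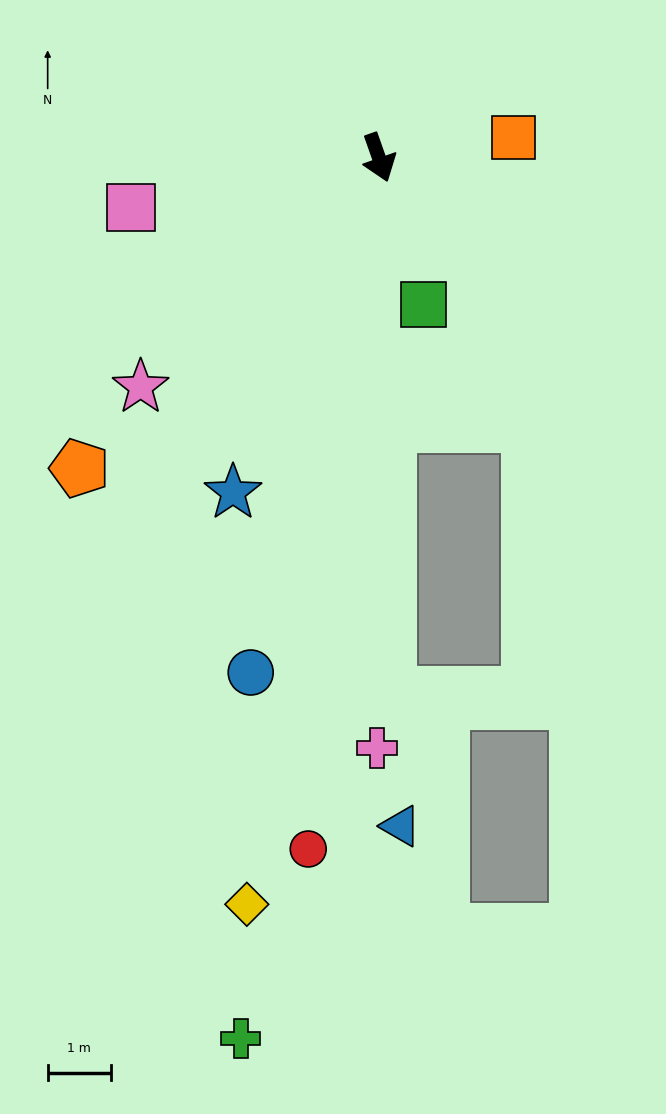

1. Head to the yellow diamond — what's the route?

turn right 29°, forward 12.1 m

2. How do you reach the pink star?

turn right 65°, forward 5.3 m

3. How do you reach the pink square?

turn right 98°, forward 4.0 m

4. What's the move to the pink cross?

turn right 20°, forward 9.4 m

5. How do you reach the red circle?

turn right 25°, forward 11.1 m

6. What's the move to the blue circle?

turn right 33°, forward 8.4 m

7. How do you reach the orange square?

turn left 79°, forward 2.2 m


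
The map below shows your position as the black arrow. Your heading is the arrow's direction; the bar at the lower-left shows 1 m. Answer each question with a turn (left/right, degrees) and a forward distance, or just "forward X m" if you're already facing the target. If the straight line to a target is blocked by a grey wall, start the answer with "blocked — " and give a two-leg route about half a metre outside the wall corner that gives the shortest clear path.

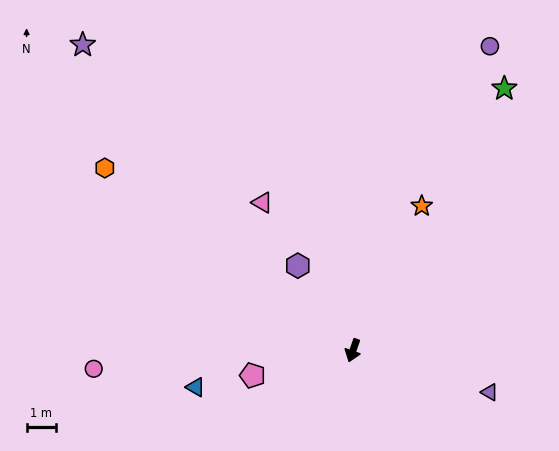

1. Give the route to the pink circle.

turn right 67°, forward 9.0 m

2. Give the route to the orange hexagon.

turn right 107°, forward 10.6 m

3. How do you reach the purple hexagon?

turn right 128°, forward 3.5 m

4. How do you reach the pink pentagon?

turn right 57°, forward 3.6 m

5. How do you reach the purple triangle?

turn left 92°, forward 4.9 m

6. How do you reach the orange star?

turn left 174°, forward 5.5 m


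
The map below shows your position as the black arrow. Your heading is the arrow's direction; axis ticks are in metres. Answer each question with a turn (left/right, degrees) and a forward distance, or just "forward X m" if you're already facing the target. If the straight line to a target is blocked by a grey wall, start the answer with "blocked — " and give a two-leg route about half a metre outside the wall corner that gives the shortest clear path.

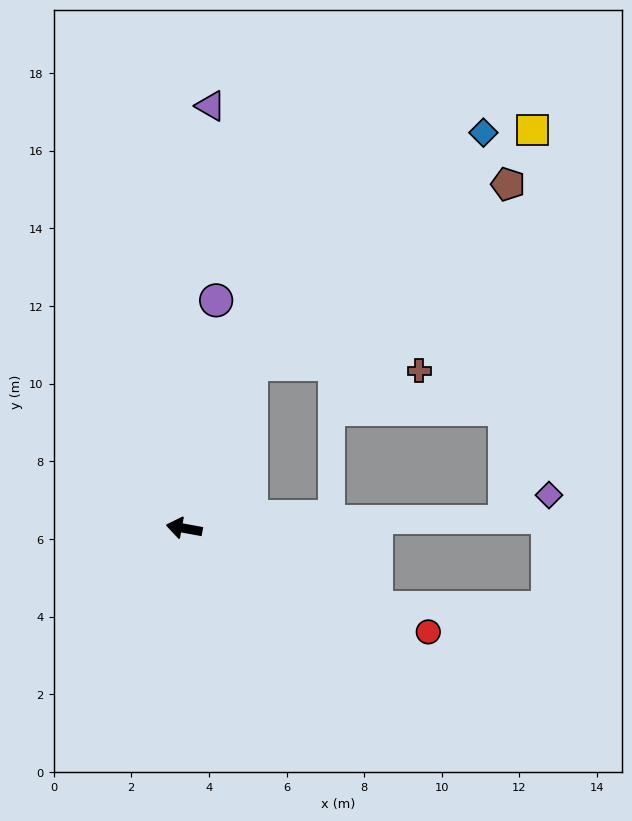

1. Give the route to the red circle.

turn left 167°, forward 6.8 m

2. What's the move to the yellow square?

blocked — turn right 102°, forward 4.5 m, then turn right 28°, forward 9.4 m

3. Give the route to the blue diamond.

blocked — turn right 102°, forward 4.5 m, then turn right 23°, forward 8.5 m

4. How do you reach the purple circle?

turn right 88°, forward 5.9 m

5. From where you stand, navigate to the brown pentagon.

blocked — turn right 102°, forward 4.5 m, then turn right 33°, forward 8.1 m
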